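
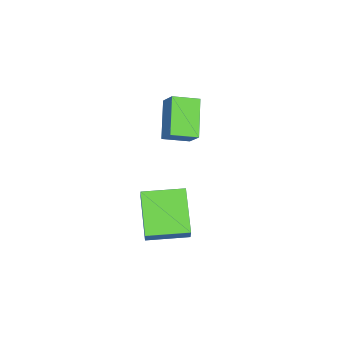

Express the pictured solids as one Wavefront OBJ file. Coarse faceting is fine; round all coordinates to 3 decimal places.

v 3.053 -1.747 -3.383
v 1.872 -2.335 -2.477
v 2.48 -0.515 -3.33
v 1.3 -1.102 -2.424
v 3.48 -1.578 -2.716
v 2.3 -2.165 -1.81
v 2.908 -0.345 -2.663
v 1.727 -0.933 -1.757
v -0.051 -2.372 -1.28
v -1.153 -2.721 -0.388
v -0.508 -1.607 -1.545
v -1.61 -1.955 -0.653
v 0.31 -1.945 -0.667
v -0.792 -2.293 0.225
v -0.147 -1.179 -0.932
v -1.249 -1.528 -0.04
f 2 4 1
f 5 2 1
f 1 4 3
f 3 5 1
f 2 8 4
f 6 2 5
f 6 8 2
f 4 8 3
f 7 5 3
f 3 8 7
f 7 6 5
f 8 6 7
f 10 12 9
f 13 10 9
f 9 12 11
f 11 13 9
f 10 16 12
f 14 10 13
f 14 16 10
f 12 16 11
f 15 13 11
f 11 16 15
f 15 14 13
f 16 14 15



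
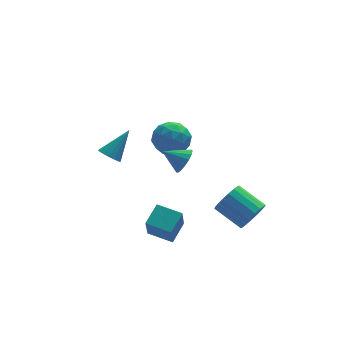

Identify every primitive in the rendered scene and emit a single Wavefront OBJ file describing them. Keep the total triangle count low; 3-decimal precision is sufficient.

v 0.798 -1.258 0.726
v 1.259 -1.199 1.425
v -0.278 -0.762 1.394
v 1.312 -0.844 1.246
v 1.246 -0.583 0.947
v 1.078 -0.476 0.597
v 0.846 -0.549 0.277
v 0.603 -0.784 0.06
v 0.404 -1.128 -0.005
v 0.296 -1.501 0.098
v 0.303 -1.819 0.344
v 0.423 -2.008 0.678
v 0.629 -2.025 1.023
v 0.874 -1.867 1.3
v 1.101 -1.569 1.445
v 1.21 3.196 -0.003
v 1.646 2.536 0.87
v 0.434 1.644 -0.79
v 0.87 0.984 0.083
v 0.005 1.752 0.302
v 0.484 2.711 0.788
v 1.596 1.469 -0.708
v 2.075 2.428 -0.222
v 1.884 1.468 0.434
v 0.901 1.643 1.058
v 1.179 2.537 -0.978
v 0.196 2.712 -0.354
v 1.496 3.002 0.503
v 0.584 1.178 -0.423
v 0.075 1.629 -0.294
v 0.332 1.241 0.219
v 0.813 3.105 0.455
v 1.07 2.717 0.967
v 0.105 2.256 0.634
v 1.01 1.463 -0.887
v 1.267 1.075 -0.375
v 1.748 2.939 -0.139
v 2.005 2.551 0.374
v 1.975 1.924 -0.554
v 1.893 1.987 0.759
v 1.437 1.074 0.296
v 1.863 1.359 -0.168
v 2.145 1.923 0.117
v 1.315 2.09 1.126
v 0.859 1.177 0.663
v 0.35 1.629 0.792
v 0.632 2.193 1.078
v 1.455 1.462 0.869
v 1.221 3.003 -0.583
v 0.765 2.09 -1.046
v 1.448 1.987 -0.998
v 1.73 2.551 -0.712
v 0.643 3.106 -0.216
v 0.187 2.193 -0.679
v -0.065 2.257 -0.037
v 0.217 2.821 0.248
v 0.625 2.718 -0.789
v -0.498 -3.556 -3.85
v -0.825 -4.386 -2.252
v -1.619 -2.638 -3.603
v -1.946 -3.468 -2.005
v 0.366 -2.672 -3.215
v 0.039 -3.502 -1.617
v -0.755 -1.754 -2.968
v -1.082 -2.584 -1.37
v 4.193 -2.824 -3.424
v 4.966 -2.555 -2.85
v 3.88 -1.247 -2.001
v 3.107 -1.516 -2.576
v 5.009 -2.29 -3.204
v 3.923 -0.981 -2.356
v 4.89 -2.13 -3.602
v 3.804 -0.822 -2.754
v 4.633 -2.108 -3.965
v 3.548 -0.799 -3.117
v 4.289 -2.228 -4.221
v 3.204 -0.919 -3.373
v 3.926 -2.466 -4.319
v 2.841 -1.157 -3.471
v 3.616 -2.774 -4.239
v 2.53 -1.466 -3.391
v 3.42 -3.093 -3.999
v 2.334 -1.785 -3.15
v 3.377 -3.359 -3.644
v 2.291 -2.05 -2.796
v 3.496 -3.518 -3.246
v 2.41 -2.21 -2.398
v 3.752 -3.541 -2.883
v 2.667 -2.232 -2.035
v 4.096 -3.421 -2.627
v 3.011 -2.112 -1.779
v 4.459 -3.183 -2.529
v 3.374 -1.874 -1.681
v 4.77 -2.874 -2.609
v 3.684 -1.566 -1.761
v -3.426 -1.915 2.575
v -2.949 -2.348 2.329
v -2.194 -1.325 3.925
v -2.897 -2.069 2.16
v -2.966 -1.755 2.086
v -3.141 -1.477 2.124
v -3.381 -1.3 2.266
v -3.631 -1.263 2.478
v -3.835 -1.376 2.713
v -3.944 -1.612 2.916
v -3.935 -1.918 3.041
v -3.809 -2.223 3.059
v -3.595 -2.457 2.967
v -3.343 -2.567 2.785
v -3.11 -2.528 2.554
f 2 1 4
f 2 4 3
f 4 1 5
f 4 5 3
f 5 1 6
f 5 6 3
f 6 1 7
f 6 7 3
f 7 1 8
f 7 8 3
f 8 1 9
f 8 9 3
f 9 1 10
f 9 10 3
f 10 1 11
f 10 11 3
f 11 1 12
f 11 12 3
f 12 1 13
f 12 13 3
f 13 1 14
f 13 14 3
f 14 1 15
f 14 15 3
f 15 1 2
f 15 2 3
f 16 53 32
f 53 27 56
f 32 56 21
f 53 56 32
f 16 32 28
f 32 21 33
f 28 33 17
f 32 33 28
f 16 28 37
f 28 17 38
f 37 38 23
f 28 38 37
f 16 37 49
f 37 23 52
f 49 52 26
f 37 52 49
f 16 49 53
f 49 26 57
f 53 57 27
f 49 57 53
f 17 33 44
f 33 21 47
f 44 47 25
f 33 47 44
f 21 56 34
f 56 27 55
f 34 55 20
f 56 55 34
f 27 57 54
f 57 26 50
f 54 50 18
f 57 50 54
f 26 52 51
f 52 23 39
f 51 39 22
f 52 39 51
f 23 38 43
f 38 17 40
f 43 40 24
f 38 40 43
f 19 45 31
f 45 25 46
f 31 46 20
f 45 46 31
f 19 31 29
f 31 20 30
f 29 30 18
f 31 30 29
f 19 29 36
f 29 18 35
f 36 35 22
f 29 35 36
f 19 36 41
f 36 22 42
f 41 42 24
f 36 42 41
f 19 41 45
f 41 24 48
f 45 48 25
f 41 48 45
f 20 46 34
f 46 25 47
f 34 47 21
f 46 47 34
f 18 30 54
f 30 20 55
f 54 55 27
f 30 55 54
f 22 35 51
f 35 18 50
f 51 50 26
f 35 50 51
f 24 42 43
f 42 22 39
f 43 39 23
f 42 39 43
f 25 48 44
f 48 24 40
f 44 40 17
f 48 40 44
f 59 61 58
f 62 59 58
f 58 61 60
f 60 62 58
f 59 65 61
f 63 59 62
f 63 65 59
f 61 65 60
f 64 62 60
f 60 65 64
f 64 63 62
f 65 63 64
f 67 66 70
f 67 70 68
f 68 70 71
f 68 71 69
f 70 66 72
f 70 72 71
f 71 72 73
f 71 73 69
f 72 66 74
f 72 74 73
f 73 74 75
f 73 75 69
f 74 66 76
f 74 76 75
f 75 76 77
f 75 77 69
f 76 66 78
f 76 78 77
f 77 78 79
f 77 79 69
f 78 66 80
f 78 80 79
f 79 80 81
f 79 81 69
f 80 66 82
f 80 82 81
f 81 82 83
f 81 83 69
f 82 66 84
f 82 84 83
f 83 84 85
f 83 85 69
f 84 66 86
f 84 86 85
f 85 86 87
f 85 87 69
f 86 66 88
f 86 88 87
f 87 88 89
f 87 89 69
f 88 66 90
f 88 90 89
f 89 90 91
f 89 91 69
f 90 66 92
f 90 92 91
f 91 92 93
f 91 93 69
f 92 66 94
f 92 94 93
f 93 94 95
f 93 95 69
f 94 66 67
f 94 67 95
f 95 67 68
f 95 68 69
f 97 96 99
f 97 99 98
f 99 96 100
f 99 100 98
f 100 96 101
f 100 101 98
f 101 96 102
f 101 102 98
f 102 96 103
f 102 103 98
f 103 96 104
f 103 104 98
f 104 96 105
f 104 105 98
f 105 96 106
f 105 106 98
f 106 96 107
f 106 107 98
f 107 96 108
f 107 108 98
f 108 96 109
f 108 109 98
f 109 96 110
f 109 110 98
f 110 96 97
f 110 97 98



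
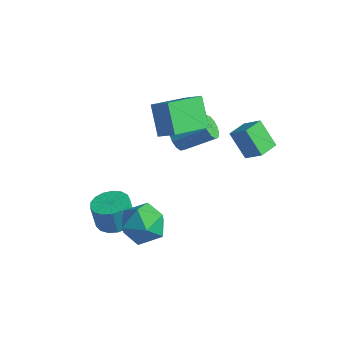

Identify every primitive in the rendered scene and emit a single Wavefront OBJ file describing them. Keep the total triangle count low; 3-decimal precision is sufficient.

v 1.207 0.86 0.27
v 1.415 1.058 -0.187
v 2.401 1.819 0.593
v 2.193 1.62 1.05
v 1.197 1.252 -0.101
v 2.184 2.013 0.679
v 0.982 1.321 0.103
v 1.969 2.082 0.883
v 0.839 1.244 0.36
v 1.825 2.005 1.14
v 0.812 1.045 0.589
v 1.799 1.806 1.369
v 0.911 0.787 0.716
v 1.897 1.547 1.496
v 1.103 0.551 0.701
v 2.09 1.312 1.481
v 1.329 0.414 0.55
v 2.315 1.175 1.33
v 1.516 0.418 0.31
v 2.502 1.179 1.09
v 1.604 0.563 0.057
v 2.591 1.324 0.837
v 1.567 0.801 -0.128
v 2.553 1.562 0.652
v 3.16 -2.377 -0.33
v 3.472 -2.737 -1.136
v 1.768 -2.883 -0.644
v 2.08 -3.243 -1.45
v 2.347 -3.618 -0.635
v 3.208 -3.305 -0.441
v 2.032 -2.315 -1.339
v 2.893 -2.002 -1.145
v 2.775 -2.698 -1.759
v 2.97 -3.503 -1.324
v 2.27 -2.117 -0.456
v 2.465 -2.922 -0.021
v 0.789 -0.125 2.865
v 1.515 -0.064 3.393
v 1.101 1.442 2.256
v 1.828 1.502 2.784
v 1.552 -0.662 1.876
v 2.279 -0.602 2.404
v 1.865 0.904 1.267
v 2.591 0.965 1.795
v 1.022 -2.457 -2.183
v 1.724 -2.288 -2.022
v 1.5 -2.313 -1.017
v 0.798 -2.483 -1.177
v 1.565 -1.972 -2.049
v 1.341 -1.998 -1.044
v 1.281 -1.768 -2.107
v 1.057 -1.794 -1.102
v 0.938 -1.722 -2.182
v 0.714 -1.747 -1.177
v 0.615 -1.844 -2.258
v 0.391 -1.87 -1.253
v 0.384 -2.107 -2.316
v 0.16 -2.132 -1.311
v 0.3 -2.45 -2.343
v 0.076 -2.475 -1.338
v 0.381 -2.794 -2.334
v 0.157 -2.82 -1.329
v 0.609 -3.062 -2.29
v 0.385 -3.087 -1.285
v 0.931 -3.191 -2.221
v 0.707 -3.216 -1.216
v 1.275 -3.152 -2.144
v 1.051 -3.177 -1.139
v 1.56 -2.954 -2.075
v 1.336 -2.979 -1.07
v 1.722 -2.642 -2.031
v 1.498 -2.667 -1.026
v 3.914 1.417 0.424
v 3.116 1.497 1.329
v 3.925 2.264 0.358
v 3.127 2.345 1.264
v 4.613 1.455 1.036
v 3.815 1.536 1.942
v 4.624 2.303 0.971
v 3.826 2.383 1.876
f 2 1 5
f 2 5 3
f 3 5 6
f 3 6 4
f 5 1 7
f 5 7 6
f 6 7 8
f 6 8 4
f 7 1 9
f 7 9 8
f 8 9 10
f 8 10 4
f 9 1 11
f 9 11 10
f 10 11 12
f 10 12 4
f 11 1 13
f 11 13 12
f 12 13 14
f 12 14 4
f 13 1 15
f 13 15 14
f 14 15 16
f 14 16 4
f 15 1 17
f 15 17 16
f 16 17 18
f 16 18 4
f 17 1 19
f 17 19 18
f 18 19 20
f 18 20 4
f 19 1 21
f 19 21 20
f 20 21 22
f 20 22 4
f 21 1 23
f 21 23 22
f 22 23 24
f 22 24 4
f 23 1 2
f 23 2 24
f 24 2 3
f 24 3 4
f 25 36 30
f 25 30 26
f 25 26 32
f 25 32 35
f 25 35 36
f 26 30 34
f 30 36 29
f 36 35 27
f 35 32 31
f 32 26 33
f 28 34 29
f 28 29 27
f 28 27 31
f 28 31 33
f 28 33 34
f 29 34 30
f 27 29 36
f 31 27 35
f 33 31 32
f 34 33 26
f 38 40 37
f 41 38 37
f 37 40 39
f 39 41 37
f 38 44 40
f 42 38 41
f 42 44 38
f 40 44 39
f 43 41 39
f 39 44 43
f 43 42 41
f 44 42 43
f 46 45 49
f 46 49 47
f 47 49 50
f 47 50 48
f 49 45 51
f 49 51 50
f 50 51 52
f 50 52 48
f 51 45 53
f 51 53 52
f 52 53 54
f 52 54 48
f 53 45 55
f 53 55 54
f 54 55 56
f 54 56 48
f 55 45 57
f 55 57 56
f 56 57 58
f 56 58 48
f 57 45 59
f 57 59 58
f 58 59 60
f 58 60 48
f 59 45 61
f 59 61 60
f 60 61 62
f 60 62 48
f 61 45 63
f 61 63 62
f 62 63 64
f 62 64 48
f 63 45 65
f 63 65 64
f 64 65 66
f 64 66 48
f 65 45 67
f 65 67 66
f 66 67 68
f 66 68 48
f 67 45 69
f 67 69 68
f 68 69 70
f 68 70 48
f 69 45 71
f 69 71 70
f 70 71 72
f 70 72 48
f 71 45 46
f 71 46 72
f 72 46 47
f 72 47 48
f 74 76 73
f 77 74 73
f 73 76 75
f 75 77 73
f 74 80 76
f 78 74 77
f 78 80 74
f 76 80 75
f 79 77 75
f 75 80 79
f 79 78 77
f 80 78 79



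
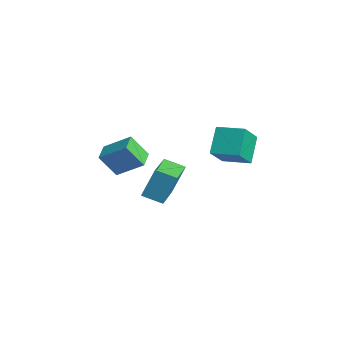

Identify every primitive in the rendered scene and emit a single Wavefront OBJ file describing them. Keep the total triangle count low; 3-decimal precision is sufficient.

v 1.199 2.731 3.68
v 1.889 1.725 4.791
v 2.283 3.663 3.849
v 2.974 2.657 4.961
v 2.006 2.003 2.519
v 2.697 0.997 3.631
v 3.091 2.935 2.689
v 3.781 1.929 3.8
v 0.796 -3.433 4.183
v 1.68 -2.473 5.038
v 1.117 -2.711 3.04
v 2.001 -1.751 3.895
v 1.619 -4.049 4.025
v 2.503 -3.089 4.88
v 1.94 -3.327 2.882
v 2.824 -2.367 3.737
v 1.071 -1.714 0.658
v 1.207 -1.06 2.265
v -0.522 -0.492 0.296
v -0.386 0.162 1.903
v 1.766 -0.922 0.277
v 1.902 -0.268 1.884
v 0.173 0.3 -0.085
v 0.309 0.954 1.522
f 2 4 1
f 5 2 1
f 1 4 3
f 3 5 1
f 2 8 4
f 6 2 5
f 6 8 2
f 4 8 3
f 7 5 3
f 3 8 7
f 7 6 5
f 8 6 7
f 10 12 9
f 13 10 9
f 9 12 11
f 11 13 9
f 10 16 12
f 14 10 13
f 14 16 10
f 12 16 11
f 15 13 11
f 11 16 15
f 15 14 13
f 16 14 15
f 18 20 17
f 21 18 17
f 17 20 19
f 19 21 17
f 18 24 20
f 22 18 21
f 22 24 18
f 20 24 19
f 23 21 19
f 19 24 23
f 23 22 21
f 24 22 23



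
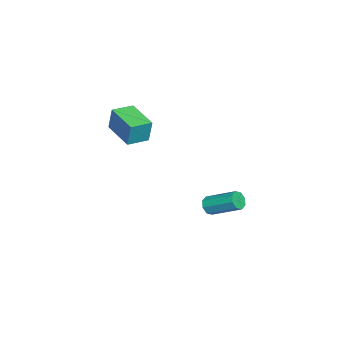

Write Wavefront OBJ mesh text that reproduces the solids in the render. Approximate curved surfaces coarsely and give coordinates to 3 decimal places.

v -3.59 -0.866 -3.28
v -3.124 -0.852 -3.485
v -2.823 0.559 -2.705
v -3.29 0.546 -2.5
v -3.389 -0.672 -3.707
v -3.088 0.739 -2.927
v -3.773 -0.606 -3.679
v -3.472 0.805 -2.899
v -4.05 -0.692 -3.417
v -3.749 0.719 -2.638
v -4.057 -0.879 -3.075
v -3.756 0.532 -2.295
v -3.792 -1.059 -2.853
v -3.491 0.352 -2.073
v -3.408 -1.125 -2.881
v -3.107 0.286 -2.101
v -3.131 -1.039 -3.142
v -2.83 0.372 -2.363
v -1.472 -4.792 2.391
v -1.373 -4.6 3.531
v -2.241 -4.079 2.339
v -2.142 -3.887 3.479
v -0.378 -3.633 2.101
v -0.279 -3.441 3.241
v -1.147 -2.92 2.049
v -1.048 -2.728 3.189
f 2 1 5
f 2 5 3
f 3 5 6
f 3 6 4
f 5 1 7
f 5 7 6
f 6 7 8
f 6 8 4
f 7 1 9
f 7 9 8
f 8 9 10
f 8 10 4
f 9 1 11
f 9 11 10
f 10 11 12
f 10 12 4
f 11 1 13
f 11 13 12
f 12 13 14
f 12 14 4
f 13 1 15
f 13 15 14
f 14 15 16
f 14 16 4
f 15 1 17
f 15 17 16
f 16 17 18
f 16 18 4
f 17 1 2
f 17 2 18
f 18 2 3
f 18 3 4
f 20 22 19
f 23 20 19
f 19 22 21
f 21 23 19
f 20 26 22
f 24 20 23
f 24 26 20
f 22 26 21
f 25 23 21
f 21 26 25
f 25 24 23
f 26 24 25



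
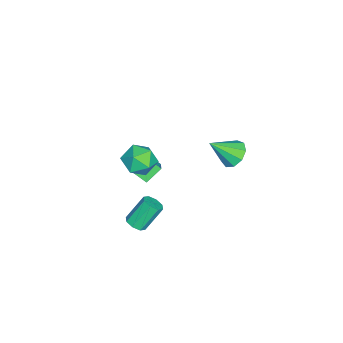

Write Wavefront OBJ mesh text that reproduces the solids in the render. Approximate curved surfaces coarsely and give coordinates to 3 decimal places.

v -1.622 -0.634 -3.423
v -0.823 -0.375 -2.917
v -1.513 0.207 -4.025
v -0.714 0.465 -3.52
v -1.046 -1.165 -4.06
v -0.247 -0.907 -3.555
v -0.937 -0.325 -4.663
v -0.138 -0.066 -4.157
v 0.938 0.835 -1.293
v 1.527 0.416 -1.836
v 0.873 -0.356 -0.444
v 1.462 -0.775 -0.987
v 1.734 -0.081 -0.475
v 1.774 0.655 -0.999
v 0.626 -0.595 -1.281
v 0.666 0.141 -1.805
v 1.335 -0.468 -1.828
v 2.019 -0.15 -1.33
v 0.381 0.21 -0.95
v 1.065 0.528 -0.452
v 3.192 0.433 -3.776
v 3.599 0.771 -3.769
v 3.036 1.426 -2.617
v 2.628 1.087 -2.624
v 3.29 0.905 -3.996
v 2.727 1.559 -2.844
v 2.924 0.762 -4.094
v 2.361 1.416 -2.942
v 2.714 0.426 -4.006
v 2.151 1.081 -2.853
v 2.784 0.094 -3.783
v 2.221 0.749 -2.631
v 3.093 -0.039 -3.556
v 2.53 0.615 -2.404
v 3.459 0.104 -3.458
v 2.896 0.758 -2.306
v 3.669 0.439 -3.547
v 3.106 1.094 -2.394
v -3.162 3.24 -3.98
v -2.417 3.462 -4.17
v -2.578 2.22 -2.88
v -2.612 3.781 -3.771
v -3.064 3.847 -3.47
v -3.562 3.629 -3.408
v -3.873 3.228 -3.614
v -3.851 2.833 -3.991
v -3.507 2.628 -4.364
v -3.001 2.709 -4.557
v -2.571 3.038 -4.48
f 2 4 1
f 5 2 1
f 1 4 3
f 3 5 1
f 2 8 4
f 6 2 5
f 6 8 2
f 4 8 3
f 7 5 3
f 3 8 7
f 7 6 5
f 8 6 7
f 9 20 14
f 9 14 10
f 9 10 16
f 9 16 19
f 9 19 20
f 10 14 18
f 14 20 13
f 20 19 11
f 19 16 15
f 16 10 17
f 12 18 13
f 12 13 11
f 12 11 15
f 12 15 17
f 12 17 18
f 13 18 14
f 11 13 20
f 15 11 19
f 17 15 16
f 18 17 10
f 22 21 25
f 22 25 23
f 23 25 26
f 23 26 24
f 25 21 27
f 25 27 26
f 26 27 28
f 26 28 24
f 27 21 29
f 27 29 28
f 28 29 30
f 28 30 24
f 29 21 31
f 29 31 30
f 30 31 32
f 30 32 24
f 31 21 33
f 31 33 32
f 32 33 34
f 32 34 24
f 33 21 35
f 33 35 34
f 34 35 36
f 34 36 24
f 35 21 37
f 35 37 36
f 36 37 38
f 36 38 24
f 37 21 22
f 37 22 38
f 38 22 23
f 38 23 24
f 40 39 42
f 40 42 41
f 42 39 43
f 42 43 41
f 43 39 44
f 43 44 41
f 44 39 45
f 44 45 41
f 45 39 46
f 45 46 41
f 46 39 47
f 46 47 41
f 47 39 48
f 47 48 41
f 48 39 49
f 48 49 41
f 49 39 40
f 49 40 41



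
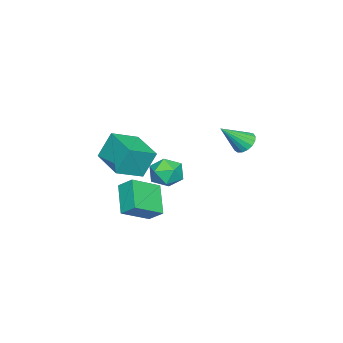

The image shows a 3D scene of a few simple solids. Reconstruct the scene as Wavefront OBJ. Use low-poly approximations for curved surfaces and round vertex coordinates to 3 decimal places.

v 2.194 -4.07 0.609
v 1.797 -3.546 2.045
v 3.373 -2.523 0.37
v 2.976 -1.999 1.807
v 3.384 -4.881 1.233
v 2.987 -4.357 2.67
v 4.563 -3.334 0.995
v 4.166 -2.81 2.431
v 1.609 -3.226 -1.688
v 1.708 -2.442 -1.058
v 2.825 -2.491 -2.793
v 2.924 -1.707 -2.164
v 2.896 -4.073 -0.836
v 2.995 -3.289 -0.207
v 4.112 -3.338 -1.942
v 4.211 -2.554 -1.312
v -2.538 -3.283 -1.803
v -2.028 -2.956 -2.597
v -1.932 -4.764 -2.023
v -1.422 -4.437 -2.817
v -1.167 -4.133 -1.901
v -1.542 -3.217 -1.764
v -2.418 -4.503 -2.856
v -2.793 -3.587 -2.719
v -1.954 -3.71 -3.248
v -1.181 -3.481 -2.657
v -2.779 -4.239 -1.963
v -2.006 -4.01 -1.372
v -2.891 -0.037 0.232
v -2.297 0.103 -0.13
v -1.929 -0.923 1.468
v -2.327 0.367 0.082
v -2.486 0.538 0.329
v -2.738 0.578 0.553
v -3.025 0.477 0.704
v -3.281 0.258 0.747
v -3.448 -0.028 0.672
v -3.488 -0.316 0.496
v -3.391 -0.54 0.26
v -3.179 -0.649 0.017
v -2.902 -0.617 -0.176
v -2.622 -0.453 -0.276
v -2.404 -0.193 -0.26
f 2 4 1
f 5 2 1
f 1 4 3
f 3 5 1
f 2 8 4
f 6 2 5
f 6 8 2
f 4 8 3
f 7 5 3
f 3 8 7
f 7 6 5
f 8 6 7
f 10 12 9
f 13 10 9
f 9 12 11
f 11 13 9
f 10 16 12
f 14 10 13
f 14 16 10
f 12 16 11
f 15 13 11
f 11 16 15
f 15 14 13
f 16 14 15
f 17 28 22
f 17 22 18
f 17 18 24
f 17 24 27
f 17 27 28
f 18 22 26
f 22 28 21
f 28 27 19
f 27 24 23
f 24 18 25
f 20 26 21
f 20 21 19
f 20 19 23
f 20 23 25
f 20 25 26
f 21 26 22
f 19 21 28
f 23 19 27
f 25 23 24
f 26 25 18
f 30 29 32
f 30 32 31
f 32 29 33
f 32 33 31
f 33 29 34
f 33 34 31
f 34 29 35
f 34 35 31
f 35 29 36
f 35 36 31
f 36 29 37
f 36 37 31
f 37 29 38
f 37 38 31
f 38 29 39
f 38 39 31
f 39 29 40
f 39 40 31
f 40 29 41
f 40 41 31
f 41 29 42
f 41 42 31
f 42 29 43
f 42 43 31
f 43 29 30
f 43 30 31



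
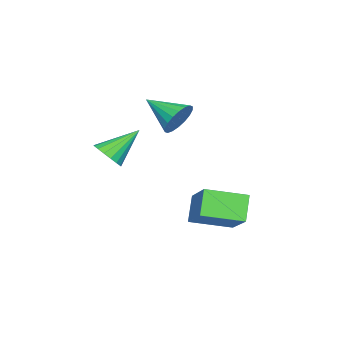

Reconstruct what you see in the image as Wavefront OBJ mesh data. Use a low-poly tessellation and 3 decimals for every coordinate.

v -3.263 0.813 1.061
v -3.002 0.416 0.285
v -3.517 -0.833 1.819
v -2.653 0.455 0.488
v -2.426 0.565 0.804
v -2.364 0.725 1.171
v -2.48 0.902 1.517
v -2.751 1.061 1.772
v -3.123 1.171 1.886
v -3.524 1.211 1.837
v -3.872 1.171 1.634
v -4.1 1.061 1.318
v -4.162 0.902 0.951
v -4.045 0.725 0.606
v -3.774 0.565 0.351
v -3.402 0.455 0.236
v -2.79 1.463 -4.728
v -3.666 1.247 -3.618
v -3.776 3.105 -5.187
v -4.652 2.89 -4.078
v -1.468 2.61 -3.462
v -2.344 2.395 -2.353
v -2.454 4.253 -3.922
v -3.33 4.037 -2.812
v -1.97 -1.918 -1.102
v -1.445 -2.083 -0.494
v -3.11 -0.962 0.142
v -1.316 -1.742 -0.639
v -1.338 -1.441 -0.89
v -1.504 -1.249 -1.19
v -1.777 -1.211 -1.469
v -2.094 -1.335 -1.665
v -2.383 -1.592 -1.731
v -2.577 -1.924 -1.654
v -2.632 -2.255 -1.45
v -2.535 -2.509 -1.166
v -2.309 -2.627 -0.868
v -2.005 -2.583 -0.623
v -1.693 -2.387 -0.489
f 2 1 4
f 2 4 3
f 4 1 5
f 4 5 3
f 5 1 6
f 5 6 3
f 6 1 7
f 6 7 3
f 7 1 8
f 7 8 3
f 8 1 9
f 8 9 3
f 9 1 10
f 9 10 3
f 10 1 11
f 10 11 3
f 11 1 12
f 11 12 3
f 12 1 13
f 12 13 3
f 13 1 14
f 13 14 3
f 14 1 15
f 14 15 3
f 15 1 16
f 15 16 3
f 16 1 2
f 16 2 3
f 18 20 17
f 21 18 17
f 17 20 19
f 19 21 17
f 18 24 20
f 22 18 21
f 22 24 18
f 20 24 19
f 23 21 19
f 19 24 23
f 23 22 21
f 24 22 23
f 26 25 28
f 26 28 27
f 28 25 29
f 28 29 27
f 29 25 30
f 29 30 27
f 30 25 31
f 30 31 27
f 31 25 32
f 31 32 27
f 32 25 33
f 32 33 27
f 33 25 34
f 33 34 27
f 34 25 35
f 34 35 27
f 35 25 36
f 35 36 27
f 36 25 37
f 36 37 27
f 37 25 38
f 37 38 27
f 38 25 39
f 38 39 27
f 39 25 26
f 39 26 27



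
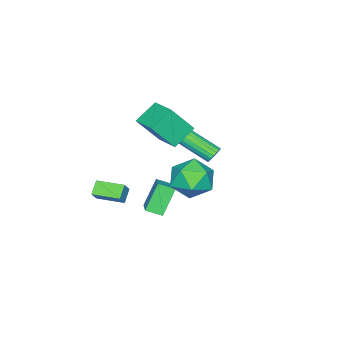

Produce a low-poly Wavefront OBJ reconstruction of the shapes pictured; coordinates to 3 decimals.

v 3.14 4.941 1.765
v 3.716 4.132 1.193
v 2.724 3.708 3.087
v 3.3 2.899 2.515
v 3.865 3.767 3.005
v 4.123 4.529 2.188
v 2.317 3.311 2.092
v 2.575 4.073 1.275
v 3.208 3.125 1.395
v 4.164 3.407 1.959
v 2.276 4.433 2.321
v 3.232 4.715 2.885
v -3.032 0.941 -1.285
v -2.85 1.181 -0.873
v -2.606 -0.701 0.116
v -2.788 -0.941 -0.295
v -3.074 1.173 -0.832
v -2.829 -0.709 0.157
v -3.289 1.119 -0.881
v -3.044 -0.762 0.108
v -3.453 1.03 -1.01
v -3.208 -0.851 -0.021
v -3.534 0.924 -1.193
v -3.289 -0.958 -0.204
v -3.516 0.82 -1.395
v -3.271 -1.062 -0.405
v -3.402 0.741 -1.574
v -3.157 -1.141 -0.585
v -3.214 0.701 -1.696
v -2.97 -1.181 -0.707
v -2.991 0.709 -1.737
v -2.746 -1.173 -0.748
v -2.776 0.762 -1.688
v -2.531 -1.119 -0.699
v -2.612 0.851 -1.559
v -2.367 -1.03 -0.57
v -2.531 0.958 -1.376
v -2.286 -0.924 -0.387
v -2.549 1.062 -1.175
v -2.304 -0.82 -0.185
v -2.663 1.141 -0.995
v -2.418 -0.741 -0.006
v 1.633 -2.695 -3.147
v 0.996 -2.885 -2.618
v 1.255 -1.296 -3.102
v 0.618 -1.486 -2.572
v 2.162 -2.574 -2.468
v 1.525 -2.764 -1.938
v 1.784 -1.175 -2.422
v 1.147 -1.365 -1.893
v -0.915 -0.811 0.402
v -2.051 -0.494 1.192
v -0.246 0.573 0.809
v -1.382 0.89 1.599
v -0.138 -1.61 1.841
v -1.274 -1.293 2.631
v 0.531 -0.226 2.248
v -0.605 0.091 3.038
v 0.162 -0.229 -1.584
v 1.201 0.621 -0.916
v -0.231 0.495 -1.895
v 0.809 1.345 -1.227
v 1.091 -0.305 -2.933
v 2.131 0.545 -2.265
v 0.699 0.419 -3.244
v 1.738 1.269 -2.576
f 1 12 6
f 1 6 2
f 1 2 8
f 1 8 11
f 1 11 12
f 2 6 10
f 6 12 5
f 12 11 3
f 11 8 7
f 8 2 9
f 4 10 5
f 4 5 3
f 4 3 7
f 4 7 9
f 4 9 10
f 5 10 6
f 3 5 12
f 7 3 11
f 9 7 8
f 10 9 2
f 14 13 17
f 14 17 15
f 15 17 18
f 15 18 16
f 17 13 19
f 17 19 18
f 18 19 20
f 18 20 16
f 19 13 21
f 19 21 20
f 20 21 22
f 20 22 16
f 21 13 23
f 21 23 22
f 22 23 24
f 22 24 16
f 23 13 25
f 23 25 24
f 24 25 26
f 24 26 16
f 25 13 27
f 25 27 26
f 26 27 28
f 26 28 16
f 27 13 29
f 27 29 28
f 28 29 30
f 28 30 16
f 29 13 31
f 29 31 30
f 30 31 32
f 30 32 16
f 31 13 33
f 31 33 32
f 32 33 34
f 32 34 16
f 33 13 35
f 33 35 34
f 34 35 36
f 34 36 16
f 35 13 37
f 35 37 36
f 36 37 38
f 36 38 16
f 37 13 39
f 37 39 38
f 38 39 40
f 38 40 16
f 39 13 41
f 39 41 40
f 40 41 42
f 40 42 16
f 41 13 14
f 41 14 42
f 42 14 15
f 42 15 16
f 44 46 43
f 47 44 43
f 43 46 45
f 45 47 43
f 44 50 46
f 48 44 47
f 48 50 44
f 46 50 45
f 49 47 45
f 45 50 49
f 49 48 47
f 50 48 49
f 52 54 51
f 55 52 51
f 51 54 53
f 53 55 51
f 52 58 54
f 56 52 55
f 56 58 52
f 54 58 53
f 57 55 53
f 53 58 57
f 57 56 55
f 58 56 57
f 60 62 59
f 63 60 59
f 59 62 61
f 61 63 59
f 60 66 62
f 64 60 63
f 64 66 60
f 62 66 61
f 65 63 61
f 61 66 65
f 65 64 63
f 66 64 65



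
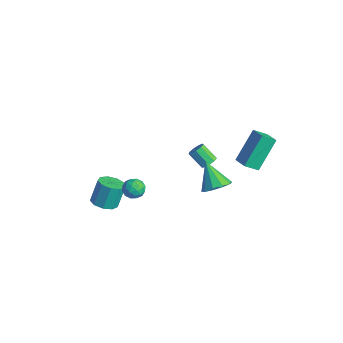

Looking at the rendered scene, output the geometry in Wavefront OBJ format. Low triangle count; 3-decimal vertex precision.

v 1.074 2.917 -0.165
v 0.913 2.16 0.386
v 0.651 4.173 1.438
v 0.491 3.415 1.989
v 2.009 2.905 0.091
v 1.849 2.147 0.642
v 1.587 4.16 1.694
v 1.426 3.403 2.245
v -2.734 -3.678 -3.736
v -1.973 -3.567 -3.696
v -2.125 -3.012 -2.344
v -2.886 -3.122 -2.384
v -2.207 -3.14 -3.898
v -2.358 -2.585 -2.545
v -2.687 -2.965 -4.024
v -2.839 -2.41 -2.671
v -3.19 -3.123 -4.015
v -3.341 -2.568 -2.662
v -3.479 -3.54 -3.876
v -3.63 -2.985 -2.523
v -3.42 -4.022 -3.672
v -3.571 -3.467 -2.319
v -3.04 -4.343 -3.498
v -3.191 -3.788 -2.145
v -2.517 -4.352 -3.435
v -2.669 -3.797 -2.083
v -2.096 -4.046 -3.514
v -2.247 -3.491 -2.161
v 0.915 -3.762 1.173
v 1.387 -3.466 1.47
v 1.553 -4.514 0.91
v 2.025 -4.218 1.207
v 1.552 -4.471 1.54
v 1.158 -4.006 1.702
v 1.782 -3.974 0.678
v 1.388 -3.509 0.84
v 1.923 -3.597 1.163
v 1.78 -3.904 1.696
v 1.16 -4.076 0.684
v 1.017 -4.383 1.217
v 1.095 -3.548 1.345
v 1.845 -4.432 1.035
v 1.567 -4.581 1.231
v 1.844 -4.406 1.405
v 0.96 -3.865 1.481
v 1.238 -3.691 1.655
v 1.335 -4.282 1.697
v 1.702 -4.289 0.725
v 1.98 -4.115 0.899
v 1.096 -3.574 0.975
v 1.373 -3.399 1.149
v 1.605 -3.698 0.683
v 1.687 -3.451 1.339
v 2.062 -3.893 1.184
v 1.919 -3.75 0.873
v 1.688 -3.477 0.969
v 1.604 -3.631 1.652
v 1.979 -4.073 1.497
v 1.701 -4.222 1.693
v 1.469 -3.948 1.789
v 1.918 -3.708 1.472
v 0.961 -3.907 0.883
v 1.336 -4.349 0.728
v 1.471 -4.032 0.591
v 1.239 -3.758 0.687
v 0.878 -4.087 1.196
v 1.253 -4.529 1.041
v 1.252 -4.503 1.411
v 1.021 -4.23 1.507
v 1.022 -4.272 0.908
v -0.71 1.999 -3.204
v -0.185 2.508 -2.733
v -1.83 1.921 -1.876
v -0.527 2.825 -3.002
v -0.938 2.826 -3.349
v -1.262 2.511 -3.64
v -1.375 2 -3.765
v -1.234 1.489 -3.676
v -0.893 1.173 -3.407
v -0.482 1.171 -3.06
v -0.158 1.486 -2.769
v -0.045 1.997 -2.644
v -3.267 2.967 -3.624
v -2.914 3.064 -3.255
v -3.639 2.629 -2.447
v -3.993 2.533 -2.816
v -3.128 3.345 -3.296
v -3.853 2.911 -2.487
v -3.407 3.45 -3.49
v -4.132 3.015 -2.681
v -3.621 3.329 -3.747
v -4.346 2.894 -2.938
v -3.669 3.038 -3.947
v -4.395 2.604 -3.138
v -3.53 2.715 -3.995
v -4.255 2.28 -3.187
v -3.267 2.509 -3.871
v -3.993 2.075 -3.062
v -3.005 2.518 -3.63
v -3.731 2.084 -2.822
v -2.866 2.737 -3.387
v -3.591 2.303 -2.579
f 2 4 1
f 5 2 1
f 1 4 3
f 3 5 1
f 2 8 4
f 6 2 5
f 6 8 2
f 4 8 3
f 7 5 3
f 3 8 7
f 7 6 5
f 8 6 7
f 10 9 13
f 10 13 11
f 11 13 14
f 11 14 12
f 13 9 15
f 13 15 14
f 14 15 16
f 14 16 12
f 15 9 17
f 15 17 16
f 16 17 18
f 16 18 12
f 17 9 19
f 17 19 18
f 18 19 20
f 18 20 12
f 19 9 21
f 19 21 20
f 20 21 22
f 20 22 12
f 21 9 23
f 21 23 22
f 22 23 24
f 22 24 12
f 23 9 25
f 23 25 24
f 24 25 26
f 24 26 12
f 25 9 27
f 25 27 26
f 26 27 28
f 26 28 12
f 27 9 10
f 27 10 28
f 28 10 11
f 28 11 12
f 29 66 45
f 66 40 69
f 45 69 34
f 66 69 45
f 29 45 41
f 45 34 46
f 41 46 30
f 45 46 41
f 29 41 50
f 41 30 51
f 50 51 36
f 41 51 50
f 29 50 62
f 50 36 65
f 62 65 39
f 50 65 62
f 29 62 66
f 62 39 70
f 66 70 40
f 62 70 66
f 30 46 57
f 46 34 60
f 57 60 38
f 46 60 57
f 34 69 47
f 69 40 68
f 47 68 33
f 69 68 47
f 40 70 67
f 70 39 63
f 67 63 31
f 70 63 67
f 39 65 64
f 65 36 52
f 64 52 35
f 65 52 64
f 36 51 56
f 51 30 53
f 56 53 37
f 51 53 56
f 32 58 44
f 58 38 59
f 44 59 33
f 58 59 44
f 32 44 42
f 44 33 43
f 42 43 31
f 44 43 42
f 32 42 49
f 42 31 48
f 49 48 35
f 42 48 49
f 32 49 54
f 49 35 55
f 54 55 37
f 49 55 54
f 32 54 58
f 54 37 61
f 58 61 38
f 54 61 58
f 33 59 47
f 59 38 60
f 47 60 34
f 59 60 47
f 31 43 67
f 43 33 68
f 67 68 40
f 43 68 67
f 35 48 64
f 48 31 63
f 64 63 39
f 48 63 64
f 37 55 56
f 55 35 52
f 56 52 36
f 55 52 56
f 38 61 57
f 61 37 53
f 57 53 30
f 61 53 57
f 72 71 74
f 72 74 73
f 74 71 75
f 74 75 73
f 75 71 76
f 75 76 73
f 76 71 77
f 76 77 73
f 77 71 78
f 77 78 73
f 78 71 79
f 78 79 73
f 79 71 80
f 79 80 73
f 80 71 81
f 80 81 73
f 81 71 82
f 81 82 73
f 82 71 72
f 82 72 73
f 84 83 87
f 84 87 85
f 85 87 88
f 85 88 86
f 87 83 89
f 87 89 88
f 88 89 90
f 88 90 86
f 89 83 91
f 89 91 90
f 90 91 92
f 90 92 86
f 91 83 93
f 91 93 92
f 92 93 94
f 92 94 86
f 93 83 95
f 93 95 94
f 94 95 96
f 94 96 86
f 95 83 97
f 95 97 96
f 96 97 98
f 96 98 86
f 97 83 99
f 97 99 98
f 98 99 100
f 98 100 86
f 99 83 101
f 99 101 100
f 100 101 102
f 100 102 86
f 101 83 84
f 101 84 102
f 102 84 85
f 102 85 86



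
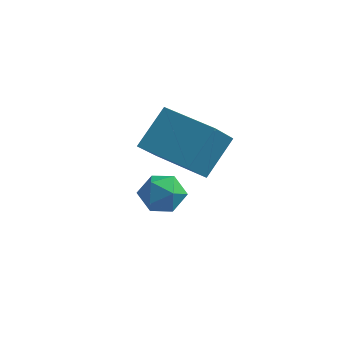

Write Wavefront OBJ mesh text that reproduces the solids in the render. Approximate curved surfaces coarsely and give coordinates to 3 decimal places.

v 0.493 0.666 -1.521
v 1.143 1.119 -1.085
v 1.077 -0.599 -1.075
v 1.727 -0.146 -0.639
v 0.874 -0.111 -0.341
v 0.513 0.67 -0.617
v 1.707 -0.15 -1.543
v 1.346 0.631 -1.819
v 1.893 0.615 -1.099
v 1.378 0.639 -0.356
v 0.842 -0.119 -1.804
v 0.327 -0.095 -1.061
v 1.14 -1.599 2.397
v 1.522 -0.396 3.681
v 1.217 -0.378 1.231
v 1.598 0.825 2.514
v 3.142 -1.965 2.146
v 3.523 -0.762 3.429
v 3.218 -0.744 0.979
v 3.6 0.459 2.263
f 1 12 6
f 1 6 2
f 1 2 8
f 1 8 11
f 1 11 12
f 2 6 10
f 6 12 5
f 12 11 3
f 11 8 7
f 8 2 9
f 4 10 5
f 4 5 3
f 4 3 7
f 4 7 9
f 4 9 10
f 5 10 6
f 3 5 12
f 7 3 11
f 9 7 8
f 10 9 2
f 14 16 13
f 17 14 13
f 13 16 15
f 15 17 13
f 14 20 16
f 18 14 17
f 18 20 14
f 16 20 15
f 19 17 15
f 15 20 19
f 19 18 17
f 20 18 19



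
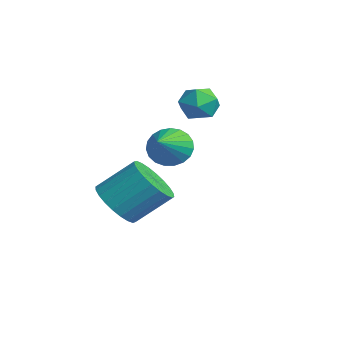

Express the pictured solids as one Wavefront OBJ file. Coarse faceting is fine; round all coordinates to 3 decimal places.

v -0.854 -0.537 -1.293
v 0.119 -0.99 -1.105
v 0.507 0.344 0.102
v -0.466 0.797 -0.087
v 0.211 -0.727 -1.426
v 0.599 0.607 -0.219
v 0.141 -0.434 -1.726
v 0.529 0.9 -0.519
v -0.08 -0.157 -1.961
v 0.307 1.176 -0.754
v -0.42 0.062 -2.094
v -0.032 1.395 -0.887
v -0.825 0.19 -2.106
v -0.438 1.523 -0.899
v -1.235 0.207 -1.993
v -0.847 1.541 -0.786
v -1.587 0.111 -1.774
v -1.199 1.445 -0.567
v -1.827 -0.084 -1.482
v -1.439 1.25 -0.275
v -1.919 -0.347 -1.161
v -1.531 0.987 0.046
v -1.849 -0.64 -0.861
v -1.461 0.694 0.346
v -1.627 -0.916 -0.626
v -1.24 0.417 0.581
v -1.288 -1.135 -0.493
v -0.9 0.198 0.714
v -0.882 -1.263 -0.481
v -0.495 0.07 0.726
v -0.473 -1.281 -0.594
v -0.085 0.053 0.613
v -0.121 -1.185 -0.813
v 0.267 0.149 0.394
v -2.481 3.365 2.806
v -1.999 3.538 3.525
v -1.461 2.482 2.335
v -0.979 2.655 3.054
v -1.728 2.193 3.126
v -2.359 2.739 3.417
v -1.101 3.281 2.443
v -1.732 3.827 2.734
v -1.146 3.486 3.301
v -1.534 2.814 3.723
v -1.926 3.206 2.137
v -2.314 2.534 2.559
v 2.181 0.391 2.528
v 2.769 0.911 2.227
v 3.419 -0.531 3.352
v 2.683 1.065 2.529
v 2.51 1.103 2.83
v 2.281 1.017 3.079
v 2.034 0.824 3.233
v 1.813 0.555 3.265
v 1.655 0.259 3.169
v 1.589 -0.015 2.963
v 1.624 -0.219 2.681
v 1.757 -0.317 2.373
v 1.962 -0.292 2.092
v 2.206 -0.15 1.886
v 2.445 0.086 1.791
v 2.639 0.375 1.823
v 2.753 0.667 1.978
f 2 1 5
f 2 5 3
f 3 5 6
f 3 6 4
f 5 1 7
f 5 7 6
f 6 7 8
f 6 8 4
f 7 1 9
f 7 9 8
f 8 9 10
f 8 10 4
f 9 1 11
f 9 11 10
f 10 11 12
f 10 12 4
f 11 1 13
f 11 13 12
f 12 13 14
f 12 14 4
f 13 1 15
f 13 15 14
f 14 15 16
f 14 16 4
f 15 1 17
f 15 17 16
f 16 17 18
f 16 18 4
f 17 1 19
f 17 19 18
f 18 19 20
f 18 20 4
f 19 1 21
f 19 21 20
f 20 21 22
f 20 22 4
f 21 1 23
f 21 23 22
f 22 23 24
f 22 24 4
f 23 1 25
f 23 25 24
f 24 25 26
f 24 26 4
f 25 1 27
f 25 27 26
f 26 27 28
f 26 28 4
f 27 1 29
f 27 29 28
f 28 29 30
f 28 30 4
f 29 1 31
f 29 31 30
f 30 31 32
f 30 32 4
f 31 1 33
f 31 33 32
f 32 33 34
f 32 34 4
f 33 1 2
f 33 2 34
f 34 2 3
f 34 3 4
f 35 46 40
f 35 40 36
f 35 36 42
f 35 42 45
f 35 45 46
f 36 40 44
f 40 46 39
f 46 45 37
f 45 42 41
f 42 36 43
f 38 44 39
f 38 39 37
f 38 37 41
f 38 41 43
f 38 43 44
f 39 44 40
f 37 39 46
f 41 37 45
f 43 41 42
f 44 43 36
f 48 47 50
f 48 50 49
f 50 47 51
f 50 51 49
f 51 47 52
f 51 52 49
f 52 47 53
f 52 53 49
f 53 47 54
f 53 54 49
f 54 47 55
f 54 55 49
f 55 47 56
f 55 56 49
f 56 47 57
f 56 57 49
f 57 47 58
f 57 58 49
f 58 47 59
f 58 59 49
f 59 47 60
f 59 60 49
f 60 47 61
f 60 61 49
f 61 47 62
f 61 62 49
f 62 47 63
f 62 63 49
f 63 47 48
f 63 48 49



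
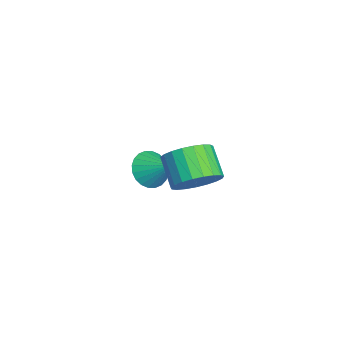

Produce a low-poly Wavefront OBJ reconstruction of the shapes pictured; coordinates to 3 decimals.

v 1.368 -2.666 -0.951
v 1.85 -2.068 -0.206
v 0.733 -2.416 0.796
v 0.252 -3.014 0.051
v 1.582 -1.772 -0.403
v 0.465 -2.12 0.599
v 1.276 -1.631 -0.694
v 0.16 -1.979 0.308
v 0.987 -1.669 -1.03
v -0.13 -2.017 -0.028
v 0.764 -1.88 -1.352
v -0.353 -2.228 -0.35
v 0.645 -2.226 -1.605
v -0.472 -2.574 -0.603
v 0.651 -2.648 -1.745
v -0.466 -2.996 -0.743
v 0.781 -3.074 -1.747
v -0.335 -3.422 -0.745
v 1.013 -3.429 -1.612
v -0.104 -3.777 -0.61
v 1.306 -3.652 -1.362
v 0.19 -4 -0.361
v 1.61 -3.704 -1.042
v 0.494 -4.052 -0.04
v 1.872 -3.577 -0.705
v 0.756 -3.925 0.296
v 2.047 -3.293 -0.411
v 0.931 -3.641 0.59
v 2.105 -2.9 -0.211
v 0.988 -3.248 0.791
v 2.035 -2.467 -0.138
v 0.918 -2.814 0.864
v -3.83 -4.293 -3.82
v -3.277 -4.109 -4.595
v -2.97 -3.427 -3
v -3.533 -3.832 -4.619
v -3.834 -3.624 -4.522
v -4.135 -3.519 -4.318
v -4.389 -3.531 -4.038
v -4.558 -3.66 -3.725
v -4.617 -3.885 -3.426
v -4.555 -4.172 -3.187
v -4.383 -4.477 -3.044
v -4.127 -4.755 -3.02
v -3.826 -4.962 -3.117
v -3.525 -5.067 -3.321
v -3.271 -5.055 -3.601
v -3.101 -4.927 -3.914
v -3.043 -4.702 -4.213
v -3.105 -4.415 -4.452
f 2 1 5
f 2 5 3
f 3 5 6
f 3 6 4
f 5 1 7
f 5 7 6
f 6 7 8
f 6 8 4
f 7 1 9
f 7 9 8
f 8 9 10
f 8 10 4
f 9 1 11
f 9 11 10
f 10 11 12
f 10 12 4
f 11 1 13
f 11 13 12
f 12 13 14
f 12 14 4
f 13 1 15
f 13 15 14
f 14 15 16
f 14 16 4
f 15 1 17
f 15 17 16
f 16 17 18
f 16 18 4
f 17 1 19
f 17 19 18
f 18 19 20
f 18 20 4
f 19 1 21
f 19 21 20
f 20 21 22
f 20 22 4
f 21 1 23
f 21 23 22
f 22 23 24
f 22 24 4
f 23 1 25
f 23 25 24
f 24 25 26
f 24 26 4
f 25 1 27
f 25 27 26
f 26 27 28
f 26 28 4
f 27 1 29
f 27 29 28
f 28 29 30
f 28 30 4
f 29 1 31
f 29 31 30
f 30 31 32
f 30 32 4
f 31 1 2
f 31 2 32
f 32 2 3
f 32 3 4
f 34 33 36
f 34 36 35
f 36 33 37
f 36 37 35
f 37 33 38
f 37 38 35
f 38 33 39
f 38 39 35
f 39 33 40
f 39 40 35
f 40 33 41
f 40 41 35
f 41 33 42
f 41 42 35
f 42 33 43
f 42 43 35
f 43 33 44
f 43 44 35
f 44 33 45
f 44 45 35
f 45 33 46
f 45 46 35
f 46 33 47
f 46 47 35
f 47 33 48
f 47 48 35
f 48 33 49
f 48 49 35
f 49 33 50
f 49 50 35
f 50 33 34
f 50 34 35



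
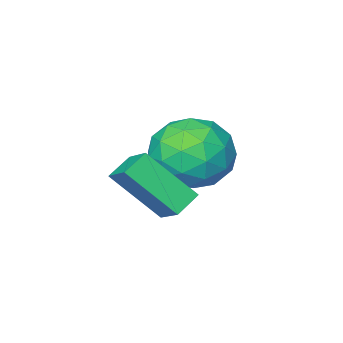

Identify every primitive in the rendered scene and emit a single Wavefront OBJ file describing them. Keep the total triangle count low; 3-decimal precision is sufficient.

v 3.467 4.052 -4.437
v 2.751 3.9 -4.068
v 3.578 4.924 -3.862
v 2.862 4.771 -3.492
v 4.338 3.089 -3.148
v 3.622 2.936 -2.778
v 4.449 3.96 -2.572
v 3.733 3.808 -2.203
v 1.613 3.231 -2.739
v 2.513 2.72 -3.384
v 0.287 2.18 -3.756
v 1.187 1.669 -4.401
v 1.055 1.4 -3.218
v 1.874 2.049 -2.59
v 0.926 2.851 -4.55
v 1.745 3.5 -3.922
v 2.088 2.484 -4.503
v 2.168 1.588 -3.68
v 0.632 3.312 -3.46
v 0.712 2.416 -2.637
v 2.179 3.068 -2.973
v 0.621 1.832 -4.167
v 0.543 1.674 -3.473
v 1.072 1.374 -3.852
v 1.804 2.674 -2.506
v 2.333 2.373 -2.885
v 1.476 1.597 -2.787
v 0.467 2.527 -4.255
v 0.996 2.226 -4.634
v 1.728 3.526 -3.288
v 2.257 3.226 -3.667
v 1.324 3.303 -4.353
v 2.459 2.629 -4.009
v 1.679 2.011 -4.607
v 1.526 2.706 -4.694
v 2.007 3.087 -4.325
v 2.506 2.102 -3.526
v 1.726 1.484 -4.123
v 1.649 1.326 -3.428
v 2.13 1.708 -3.059
v 2.256 1.963 -4.183
v 1.074 3.416 -3.017
v 0.294 2.798 -3.614
v 0.67 3.192 -4.081
v 1.151 3.574 -3.712
v 1.121 2.889 -2.533
v 0.341 2.271 -3.131
v 0.793 1.813 -2.815
v 1.274 2.194 -2.446
v 0.544 2.937 -2.957
f 2 4 1
f 5 2 1
f 1 4 3
f 3 5 1
f 2 8 4
f 6 2 5
f 6 8 2
f 4 8 3
f 7 5 3
f 3 8 7
f 7 6 5
f 8 6 7
f 9 46 25
f 46 20 49
f 25 49 14
f 46 49 25
f 9 25 21
f 25 14 26
f 21 26 10
f 25 26 21
f 9 21 30
f 21 10 31
f 30 31 16
f 21 31 30
f 9 30 42
f 30 16 45
f 42 45 19
f 30 45 42
f 9 42 46
f 42 19 50
f 46 50 20
f 42 50 46
f 10 26 37
f 26 14 40
f 37 40 18
f 26 40 37
f 14 49 27
f 49 20 48
f 27 48 13
f 49 48 27
f 20 50 47
f 50 19 43
f 47 43 11
f 50 43 47
f 19 45 44
f 45 16 32
f 44 32 15
f 45 32 44
f 16 31 36
f 31 10 33
f 36 33 17
f 31 33 36
f 12 38 24
f 38 18 39
f 24 39 13
f 38 39 24
f 12 24 22
f 24 13 23
f 22 23 11
f 24 23 22
f 12 22 29
f 22 11 28
f 29 28 15
f 22 28 29
f 12 29 34
f 29 15 35
f 34 35 17
f 29 35 34
f 12 34 38
f 34 17 41
f 38 41 18
f 34 41 38
f 13 39 27
f 39 18 40
f 27 40 14
f 39 40 27
f 11 23 47
f 23 13 48
f 47 48 20
f 23 48 47
f 15 28 44
f 28 11 43
f 44 43 19
f 28 43 44
f 17 35 36
f 35 15 32
f 36 32 16
f 35 32 36
f 18 41 37
f 41 17 33
f 37 33 10
f 41 33 37



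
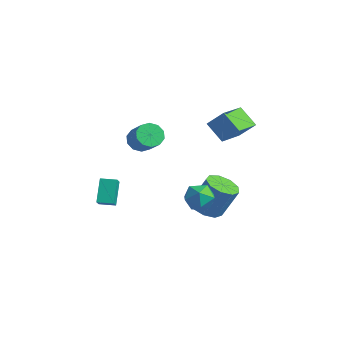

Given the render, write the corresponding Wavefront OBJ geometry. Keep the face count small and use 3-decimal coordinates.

v -0.422 -4.05 -2.481
v -1.132 -3.275 -1.171
v 0.272 -3.358 -2.515
v -0.438 -2.583 -1.205
v 0.218 -4.657 -1.775
v -0.492 -3.882 -0.465
v 0.912 -3.965 -1.809
v 0.202 -3.19 -0.499
v 3.059 1.46 -2.097
v 3.515 0.799 -2.744
v 2.425 0.181 -1.236
v 2.881 -0.48 -1.883
v 3.452 0.086 -1.238
v 3.843 0.877 -1.77
v 2.097 0.103 -2.21
v 2.488 0.894 -2.742
v 2.92 -0.039 -2.813
v 3.757 -0.05 -2.213
v 2.183 1.03 -1.767
v 3.02 1.019 -1.167
v 1.424 2.236 2.711
v 2.234 2.797 3.747
v 0.732 4.078 2.255
v 1.542 4.639 3.291
v 2.578 2.421 1.709
v 3.388 2.982 2.745
v 1.886 4.263 1.253
v 2.696 4.824 2.289
v 0.687 -1.899 2.522
v 1.236 -1.671 1.914
v 2.461 -1.913 2.93
v 1.913 -2.141 3.538
v 1.1 -1.239 2.181
v 2.326 -1.481 3.196
v 0.807 -1.059 2.578
v 2.033 -1.302 3.593
v 0.468 -1.2 2.954
v 1.694 -1.443 3.969
v 0.213 -1.608 3.165
v 1.439 -1.85 4.18
v 0.139 -2.127 3.13
v 1.364 -2.369 4.146
v 0.274 -2.559 2.864
v 1.5 -2.801 3.879
v 0.567 -2.738 2.467
v 1.793 -2.981 3.482
v 0.906 -2.597 2.091
v 2.132 -2.84 3.106
v 1.161 -2.19 1.88
v 2.387 -2.432 2.895
v 1.86 1.86 -3.928
v 2.686 2.381 -4.39
v 3.325 3.101 -2.434
v 2.5 2.58 -1.972
v 2.094 2.822 -4.359
v 2.734 3.542 -2.403
v 1.393 2.813 -4.126
v 2.033 3.533 -2.17
v 0.91 2.358 -3.801
v 1.55 3.078 -1.845
v 0.872 1.67 -3.535
v 1.512 2.39 -1.579
v 1.296 1.071 -3.453
v 1.936 1.791 -1.497
v 1.984 0.841 -3.593
v 2.624 1.561 -1.637
v 2.614 1.088 -3.89
v 3.254 1.808 -1.934
v 2.891 1.696 -4.205
v 3.531 2.416 -2.249
f 2 4 1
f 5 2 1
f 1 4 3
f 3 5 1
f 2 8 4
f 6 2 5
f 6 8 2
f 4 8 3
f 7 5 3
f 3 8 7
f 7 6 5
f 8 6 7
f 9 20 14
f 9 14 10
f 9 10 16
f 9 16 19
f 9 19 20
f 10 14 18
f 14 20 13
f 20 19 11
f 19 16 15
f 16 10 17
f 12 18 13
f 12 13 11
f 12 11 15
f 12 15 17
f 12 17 18
f 13 18 14
f 11 13 20
f 15 11 19
f 17 15 16
f 18 17 10
f 22 24 21
f 25 22 21
f 21 24 23
f 23 25 21
f 22 28 24
f 26 22 25
f 26 28 22
f 24 28 23
f 27 25 23
f 23 28 27
f 27 26 25
f 28 26 27
f 30 29 33
f 30 33 31
f 31 33 34
f 31 34 32
f 33 29 35
f 33 35 34
f 34 35 36
f 34 36 32
f 35 29 37
f 35 37 36
f 36 37 38
f 36 38 32
f 37 29 39
f 37 39 38
f 38 39 40
f 38 40 32
f 39 29 41
f 39 41 40
f 40 41 42
f 40 42 32
f 41 29 43
f 41 43 42
f 42 43 44
f 42 44 32
f 43 29 45
f 43 45 44
f 44 45 46
f 44 46 32
f 45 29 47
f 45 47 46
f 46 47 48
f 46 48 32
f 47 29 49
f 47 49 48
f 48 49 50
f 48 50 32
f 49 29 30
f 49 30 50
f 50 30 31
f 50 31 32
f 52 51 55
f 52 55 53
f 53 55 56
f 53 56 54
f 55 51 57
f 55 57 56
f 56 57 58
f 56 58 54
f 57 51 59
f 57 59 58
f 58 59 60
f 58 60 54
f 59 51 61
f 59 61 60
f 60 61 62
f 60 62 54
f 61 51 63
f 61 63 62
f 62 63 64
f 62 64 54
f 63 51 65
f 63 65 64
f 64 65 66
f 64 66 54
f 65 51 67
f 65 67 66
f 66 67 68
f 66 68 54
f 67 51 69
f 67 69 68
f 68 69 70
f 68 70 54
f 69 51 52
f 69 52 70
f 70 52 53
f 70 53 54



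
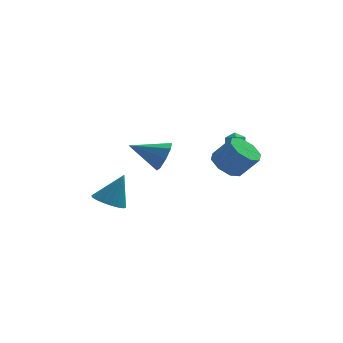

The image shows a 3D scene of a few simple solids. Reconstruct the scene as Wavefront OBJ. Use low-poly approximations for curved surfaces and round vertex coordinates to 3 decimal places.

v -3.414 -0.488 -0.581
v -2.788 0.213 -1.026
v -2.566 -0.052 1.301
v -3.161 0.464 -0.916
v -3.584 0.526 -0.739
v -3.974 0.388 -0.531
v -4.253 0.076 -0.333
v -4.366 -0.348 -0.184
v -4.29 -0.799 -0.114
v -4.041 -1.188 -0.136
v -3.668 -1.439 -0.246
v -3.245 -1.502 -0.423
v -2.855 -1.363 -0.631
v -2.576 -1.051 -0.829
v -2.463 -0.628 -0.978
v -2.539 -0.177 -1.048
v 3.012 -0.549 2.314
v 3.843 -0.139 1.74
v 4.899 -0.441 3.051
v 4.068 -0.851 3.626
v 3.45 0.442 2.191
v 4.505 0.14 3.502
v 2.8 0.443 2.714
v 3.855 0.14 4.025
v 2.274 -0.137 3.003
v 3.33 -0.44 4.314
v 2.181 -0.959 2.889
v 3.237 -1.261 4.2
v 2.575 -1.54 2.438
v 3.63 -1.842 3.749
v 3.225 -1.54 1.915
v 4.28 -1.843 3.226
v 3.75 -0.96 1.626
v 4.806 -1.263 2.937
v 3.161 2.941 2.973
v 3.528 2.814 2.398
v 3.572 2.006 3.442
v 3.939 1.879 2.867
v 4.107 2.415 3.274
v 3.853 2.993 2.985
v 3.247 1.827 2.855
v 2.993 2.405 2.566
v 3.581 2.126 2.325
v 4.113 2.489 2.584
v 2.987 2.331 3.256
v 3.519 2.694 3.515
v -0.415 2.14 1.827
v -0.041 1.585 2.674
v -2.405 2.12 2.693
v 0.001 2.403 2.788
v -0.201 3.066 2.339
v -0.529 3.188 1.59
v -0.79 2.695 0.979
v -0.831 1.877 0.865
v -0.629 1.214 1.314
v -0.302 1.092 2.064
f 2 1 4
f 2 4 3
f 4 1 5
f 4 5 3
f 5 1 6
f 5 6 3
f 6 1 7
f 6 7 3
f 7 1 8
f 7 8 3
f 8 1 9
f 8 9 3
f 9 1 10
f 9 10 3
f 10 1 11
f 10 11 3
f 11 1 12
f 11 12 3
f 12 1 13
f 12 13 3
f 13 1 14
f 13 14 3
f 14 1 15
f 14 15 3
f 15 1 16
f 15 16 3
f 16 1 2
f 16 2 3
f 18 17 21
f 18 21 19
f 19 21 22
f 19 22 20
f 21 17 23
f 21 23 22
f 22 23 24
f 22 24 20
f 23 17 25
f 23 25 24
f 24 25 26
f 24 26 20
f 25 17 27
f 25 27 26
f 26 27 28
f 26 28 20
f 27 17 29
f 27 29 28
f 28 29 30
f 28 30 20
f 29 17 31
f 29 31 30
f 30 31 32
f 30 32 20
f 31 17 33
f 31 33 32
f 32 33 34
f 32 34 20
f 33 17 18
f 33 18 34
f 34 18 19
f 34 19 20
f 35 46 40
f 35 40 36
f 35 36 42
f 35 42 45
f 35 45 46
f 36 40 44
f 40 46 39
f 46 45 37
f 45 42 41
f 42 36 43
f 38 44 39
f 38 39 37
f 38 37 41
f 38 41 43
f 38 43 44
f 39 44 40
f 37 39 46
f 41 37 45
f 43 41 42
f 44 43 36
f 48 47 50
f 48 50 49
f 50 47 51
f 50 51 49
f 51 47 52
f 51 52 49
f 52 47 53
f 52 53 49
f 53 47 54
f 53 54 49
f 54 47 55
f 54 55 49
f 55 47 56
f 55 56 49
f 56 47 48
f 56 48 49



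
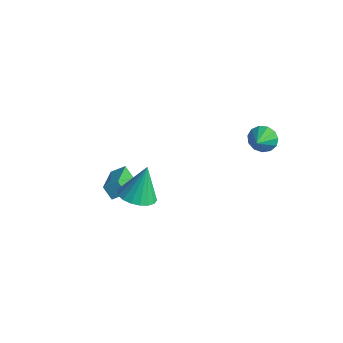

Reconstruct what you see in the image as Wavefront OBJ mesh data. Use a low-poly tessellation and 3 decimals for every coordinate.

v -3.34 -3.982 -2.335
v -2.866 -3.405 -1.888
v -4.585 -2.426 -3.026
v -4.111 -1.848 -2.579
v -2.809 -3.872 -3.041
v -2.335 -3.294 -2.594
v -4.054 -2.315 -3.732
v -3.58 -1.738 -3.285
v 0.934 2.994 0.226
v 1.54 2.973 -0.311
v 1.406 2.086 0.794
v 1.675 3.252 0.024
v 1.574 3.45 0.423
v 1.27 3.502 0.759
v 0.86 3.394 0.926
v 0.473 3.158 0.871
v 0.232 2.87 0.611
v 0.215 2.622 0.229
v 0.425 2.491 -0.154
v 0.797 2.52 -0.417
v 1.213 2.7 -0.475
v -0.676 -4.021 -0.972
v 0.084 -3.384 -1.21
v -0.704 -3.299 0.872
v -0.287 -3.142 -1.311
v -0.734 -3.074 -1.344
v -1.17 -3.193 -1.304
v -1.508 -3.477 -1.198
v -1.682 -3.869 -1.047
v -1.656 -4.29 -0.881
v -1.436 -4.659 -0.733
v -1.065 -4.901 -0.632
v -0.618 -4.969 -0.599
v -0.182 -4.85 -0.639
v 0.156 -4.566 -0.745
v 0.33 -4.174 -0.896
v 0.304 -3.753 -1.062
f 2 4 1
f 5 2 1
f 1 4 3
f 3 5 1
f 2 8 4
f 6 2 5
f 6 8 2
f 4 8 3
f 7 5 3
f 3 8 7
f 7 6 5
f 8 6 7
f 10 9 12
f 10 12 11
f 12 9 13
f 12 13 11
f 13 9 14
f 13 14 11
f 14 9 15
f 14 15 11
f 15 9 16
f 15 16 11
f 16 9 17
f 16 17 11
f 17 9 18
f 17 18 11
f 18 9 19
f 18 19 11
f 19 9 20
f 19 20 11
f 20 9 21
f 20 21 11
f 21 9 10
f 21 10 11
f 23 22 25
f 23 25 24
f 25 22 26
f 25 26 24
f 26 22 27
f 26 27 24
f 27 22 28
f 27 28 24
f 28 22 29
f 28 29 24
f 29 22 30
f 29 30 24
f 30 22 31
f 30 31 24
f 31 22 32
f 31 32 24
f 32 22 33
f 32 33 24
f 33 22 34
f 33 34 24
f 34 22 35
f 34 35 24
f 35 22 36
f 35 36 24
f 36 22 37
f 36 37 24
f 37 22 23
f 37 23 24



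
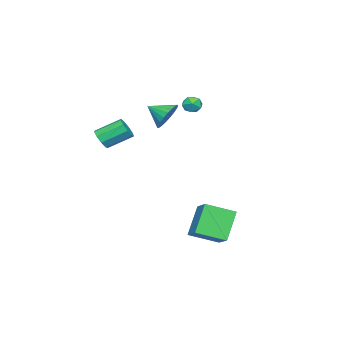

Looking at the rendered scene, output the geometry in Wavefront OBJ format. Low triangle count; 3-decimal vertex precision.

v 1.613 -3.745 1.669
v 2.233 -3.658 2.082
v 1.467 -2.369 2.964
v 0.847 -2.455 2.551
v 2.257 -3.36 1.665
v 1.49 -2.07 2.548
v 1.979 -3.241 1.251
v 1.213 -1.952 2.133
v 1.53 -3.358 1.032
v 0.764 -2.069 1.914
v 1.12 -3.656 1.111
v 0.354 -2.367 1.993
v 0.941 -3.995 1.451
v 0.174 -2.706 2.333
v 1.076 -4.217 1.893
v 0.31 -2.928 2.775
v 1.463 -4.218 2.23
v 0.696 -2.929 3.113
v 1.92 -3.998 2.305
v 1.153 -2.709 3.187
v -2.471 -1.565 2.612
v -1.676 -1.148 3.175
v -2.309 -2.815 3.308
v -2.025 -1.053 3.426
v -2.452 -1.047 3.536
v -2.882 -1.131 3.487
v -3.241 -1.289 3.286
v -3.467 -1.495 2.969
v -3.52 -1.714 2.589
v -3.393 -1.906 2.214
v -3.106 -2.04 1.908
v -2.709 -2.091 1.723
v -2.271 -2.052 1.692
v -1.868 -1.928 1.82
v -1.569 -1.742 2.084
v -1.426 -1.525 2.441
v -1.464 -1.315 2.826
v -2.35 0.652 3.641
v -1.978 0.135 3.366
v -2.962 -0.095 4.214
v -2.59 -0.612 3.939
v -2.297 -0.178 4.395
v -1.919 0.283 4.041
v -3.021 -0.243 3.539
v -2.643 0.218 3.185
v -2.392 -0.418 3.303
v -1.945 -0.378 3.832
v -2.995 0.418 3.748
v -2.548 0.458 4.277
v 1.467 3.68 -5.166
v 0.225 3.675 -3.411
v 2.463 4.635 -4.458
v 1.221 4.629 -2.703
v 2.419 2.191 -4.497
v 1.177 2.185 -2.742
v 3.415 3.145 -3.789
v 2.173 3.14 -2.034
f 2 1 5
f 2 5 3
f 3 5 6
f 3 6 4
f 5 1 7
f 5 7 6
f 6 7 8
f 6 8 4
f 7 1 9
f 7 9 8
f 8 9 10
f 8 10 4
f 9 1 11
f 9 11 10
f 10 11 12
f 10 12 4
f 11 1 13
f 11 13 12
f 12 13 14
f 12 14 4
f 13 1 15
f 13 15 14
f 14 15 16
f 14 16 4
f 15 1 17
f 15 17 16
f 16 17 18
f 16 18 4
f 17 1 19
f 17 19 18
f 18 19 20
f 18 20 4
f 19 1 2
f 19 2 20
f 20 2 3
f 20 3 4
f 22 21 24
f 22 24 23
f 24 21 25
f 24 25 23
f 25 21 26
f 25 26 23
f 26 21 27
f 26 27 23
f 27 21 28
f 27 28 23
f 28 21 29
f 28 29 23
f 29 21 30
f 29 30 23
f 30 21 31
f 30 31 23
f 31 21 32
f 31 32 23
f 32 21 33
f 32 33 23
f 33 21 34
f 33 34 23
f 34 21 35
f 34 35 23
f 35 21 36
f 35 36 23
f 36 21 37
f 36 37 23
f 37 21 22
f 37 22 23
f 38 49 43
f 38 43 39
f 38 39 45
f 38 45 48
f 38 48 49
f 39 43 47
f 43 49 42
f 49 48 40
f 48 45 44
f 45 39 46
f 41 47 42
f 41 42 40
f 41 40 44
f 41 44 46
f 41 46 47
f 42 47 43
f 40 42 49
f 44 40 48
f 46 44 45
f 47 46 39
f 51 53 50
f 54 51 50
f 50 53 52
f 52 54 50
f 51 57 53
f 55 51 54
f 55 57 51
f 53 57 52
f 56 54 52
f 52 57 56
f 56 55 54
f 57 55 56



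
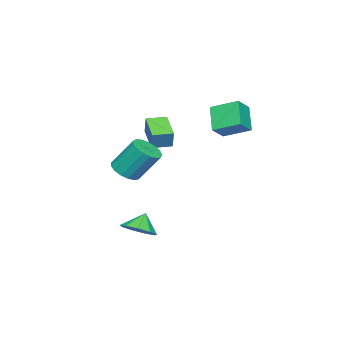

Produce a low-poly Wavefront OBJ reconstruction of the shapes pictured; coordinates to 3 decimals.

v -3.447 0.306 4.538
v -3.714 1.981 5.224
v -4.512 0.456 3.756
v -4.779 2.132 4.442
v -2.361 1.028 3.198
v -2.628 2.704 3.884
v -3.426 1.179 2.416
v -3.693 2.854 3.102
v -1.612 -2.932 2.675
v -1.213 -2.629 3.831
v -2.431 -2.015 2.718
v -2.031 -1.713 3.874
v -0.369 -1.787 1.946
v 0.031 -1.485 3.102
v -1.187 -0.871 1.989
v -0.788 -0.568 3.145
v 3.38 -0.478 -2.848
v 4.243 -0.761 -2.244
v 2.66 -0.422 -1.792
v 4.208 -0.019 -2.308
v 3.786 0.508 -2.624
v 3.175 0.574 -3.045
v 2.659 0.147 -3.374
v 2.481 -0.572 -3.457
v 2.724 -1.247 -3.255
v 3.274 -1.563 -2.863
v 3.874 -1.371 -2.464
v 3.683 -1.094 1.686
v 4.381 -1.556 2.136
v 4.055 -0.348 3.884
v 3.357 0.114 3.434
v 4.593 -1.208 1.934
v 4.267 0 3.683
v 4.597 -0.834 1.676
v 4.27 0.375 3.424
v 4.391 -0.519 1.42
v 4.065 0.689 3.169
v 4.023 -0.336 1.225
v 3.697 0.872 2.974
v 3.578 -0.327 1.136
v 3.251 0.882 2.884
v 3.156 -0.493 1.172
v 2.83 0.715 2.92
v 2.855 -0.798 1.326
v 2.529 0.411 3.075
v 2.744 -1.17 1.563
v 2.418 0.039 3.311
v 2.848 -1.525 1.828
v 2.522 -0.316 3.576
v 3.143 -1.781 2.06
v 2.817 -0.572 3.808
v 3.562 -1.88 2.206
v 3.236 -0.671 3.955
v 4.009 -1.799 2.234
v 3.683 -0.59 3.982
f 2 4 1
f 5 2 1
f 1 4 3
f 3 5 1
f 2 8 4
f 6 2 5
f 6 8 2
f 4 8 3
f 7 5 3
f 3 8 7
f 7 6 5
f 8 6 7
f 10 12 9
f 13 10 9
f 9 12 11
f 11 13 9
f 10 16 12
f 14 10 13
f 14 16 10
f 12 16 11
f 15 13 11
f 11 16 15
f 15 14 13
f 16 14 15
f 18 17 20
f 18 20 19
f 20 17 21
f 20 21 19
f 21 17 22
f 21 22 19
f 22 17 23
f 22 23 19
f 23 17 24
f 23 24 19
f 24 17 25
f 24 25 19
f 25 17 26
f 25 26 19
f 26 17 27
f 26 27 19
f 27 17 18
f 27 18 19
f 29 28 32
f 29 32 30
f 30 32 33
f 30 33 31
f 32 28 34
f 32 34 33
f 33 34 35
f 33 35 31
f 34 28 36
f 34 36 35
f 35 36 37
f 35 37 31
f 36 28 38
f 36 38 37
f 37 38 39
f 37 39 31
f 38 28 40
f 38 40 39
f 39 40 41
f 39 41 31
f 40 28 42
f 40 42 41
f 41 42 43
f 41 43 31
f 42 28 44
f 42 44 43
f 43 44 45
f 43 45 31
f 44 28 46
f 44 46 45
f 45 46 47
f 45 47 31
f 46 28 48
f 46 48 47
f 47 48 49
f 47 49 31
f 48 28 50
f 48 50 49
f 49 50 51
f 49 51 31
f 50 28 52
f 50 52 51
f 51 52 53
f 51 53 31
f 52 28 54
f 52 54 53
f 53 54 55
f 53 55 31
f 54 28 29
f 54 29 55
f 55 29 30
f 55 30 31



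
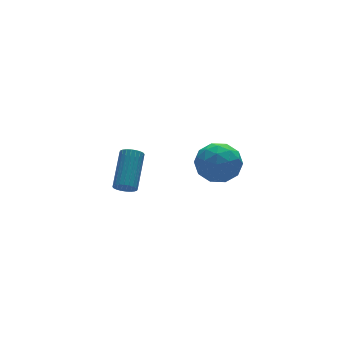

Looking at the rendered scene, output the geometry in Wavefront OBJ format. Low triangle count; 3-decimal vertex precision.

v 3.057 4.045 1.907
v 3.607 3.779 0.937
v 2.513 2.281 2.083
v 3.063 2.015 1.113
v 3.659 2.297 2.05
v 3.995 3.387 1.942
v 2.125 2.673 1.078
v 2.461 3.763 0.97
v 3.031 2.931 0.425
v 3.979 2.699 1.026
v 2.141 3.361 1.994
v 3.089 3.129 2.595
v 3.38 4.067 1.407
v 2.74 1.993 1.613
v 3.091 2.159 2.164
v 3.414 2.002 1.594
v 3.608 3.837 1.997
v 3.931 3.68 1.427
v 3.962 2.809 2.081
v 2.189 2.38 1.593
v 2.512 2.223 1.023
v 2.706 4.058 1.426
v 3.029 3.901 0.856
v 2.158 3.251 0.939
v 3.364 3.412 0.535
v 3.044 2.375 0.639
v 2.493 2.762 0.618
v 2.691 3.403 0.555
v 3.921 3.275 0.889
v 3.602 2.238 0.992
v 3.952 2.404 1.543
v 4.149 3.045 1.479
v 3.583 2.777 0.588
v 2.518 3.822 2.028
v 2.199 2.785 2.131
v 1.971 3.015 1.541
v 2.168 3.656 1.477
v 3.076 3.685 2.381
v 2.756 2.648 2.485
v 3.429 2.657 2.465
v 3.627 3.298 2.402
v 2.537 3.283 2.432
v -2.641 1.003 3.353
v -2.218 0.685 3.33
v -1.216 1.939 4.384
v -1.639 2.257 4.407
v -2.189 0.802 3.162
v -1.187 2.056 4.216
v -2.229 0.951 3.024
v -1.227 2.205 4.078
v -2.331 1.107 2.935
v -1.33 2.361 3.989
v -2.481 1.247 2.911
v -1.48 2.501 3.965
v -2.655 1.351 2.953
v -1.654 2.605 4.007
v -2.827 1.401 3.057
v -1.826 2.655 4.111
v -2.971 1.391 3.205
v -1.969 2.645 4.259
v -3.064 1.321 3.376
v -2.062 2.575 4.43
v -3.093 1.204 3.544
v -2.091 2.458 4.598
v -3.053 1.055 3.682
v -2.051 2.309 4.736
v -2.95 0.899 3.771
v -1.949 2.153 4.825
v -2.8 0.759 3.795
v -1.799 2.013 4.849
v -2.626 0.655 3.753
v -1.625 1.909 4.807
v -2.454 0.605 3.649
v -1.453 1.859 4.703
v -2.311 0.615 3.501
v -1.309 1.869 4.555
f 1 38 17
f 38 12 41
f 17 41 6
f 38 41 17
f 1 17 13
f 17 6 18
f 13 18 2
f 17 18 13
f 1 13 22
f 13 2 23
f 22 23 8
f 13 23 22
f 1 22 34
f 22 8 37
f 34 37 11
f 22 37 34
f 1 34 38
f 34 11 42
f 38 42 12
f 34 42 38
f 2 18 29
f 18 6 32
f 29 32 10
f 18 32 29
f 6 41 19
f 41 12 40
f 19 40 5
f 41 40 19
f 12 42 39
f 42 11 35
f 39 35 3
f 42 35 39
f 11 37 36
f 37 8 24
f 36 24 7
f 37 24 36
f 8 23 28
f 23 2 25
f 28 25 9
f 23 25 28
f 4 30 16
f 30 10 31
f 16 31 5
f 30 31 16
f 4 16 14
f 16 5 15
f 14 15 3
f 16 15 14
f 4 14 21
f 14 3 20
f 21 20 7
f 14 20 21
f 4 21 26
f 21 7 27
f 26 27 9
f 21 27 26
f 4 26 30
f 26 9 33
f 30 33 10
f 26 33 30
f 5 31 19
f 31 10 32
f 19 32 6
f 31 32 19
f 3 15 39
f 15 5 40
f 39 40 12
f 15 40 39
f 7 20 36
f 20 3 35
f 36 35 11
f 20 35 36
f 9 27 28
f 27 7 24
f 28 24 8
f 27 24 28
f 10 33 29
f 33 9 25
f 29 25 2
f 33 25 29
f 44 43 47
f 44 47 45
f 45 47 48
f 45 48 46
f 47 43 49
f 47 49 48
f 48 49 50
f 48 50 46
f 49 43 51
f 49 51 50
f 50 51 52
f 50 52 46
f 51 43 53
f 51 53 52
f 52 53 54
f 52 54 46
f 53 43 55
f 53 55 54
f 54 55 56
f 54 56 46
f 55 43 57
f 55 57 56
f 56 57 58
f 56 58 46
f 57 43 59
f 57 59 58
f 58 59 60
f 58 60 46
f 59 43 61
f 59 61 60
f 60 61 62
f 60 62 46
f 61 43 63
f 61 63 62
f 62 63 64
f 62 64 46
f 63 43 65
f 63 65 64
f 64 65 66
f 64 66 46
f 65 43 67
f 65 67 66
f 66 67 68
f 66 68 46
f 67 43 69
f 67 69 68
f 68 69 70
f 68 70 46
f 69 43 71
f 69 71 70
f 70 71 72
f 70 72 46
f 71 43 73
f 71 73 72
f 72 73 74
f 72 74 46
f 73 43 75
f 73 75 74
f 74 75 76
f 74 76 46
f 75 43 44
f 75 44 76
f 76 44 45
f 76 45 46



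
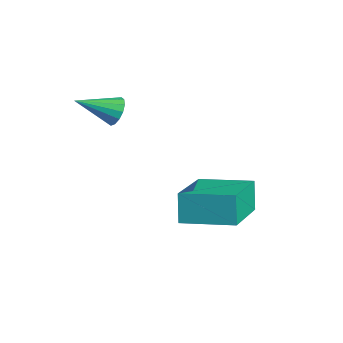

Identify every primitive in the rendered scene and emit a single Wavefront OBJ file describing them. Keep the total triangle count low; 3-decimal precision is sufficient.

v 3.312 -0.966 -3.618
v 2.977 -0.851 -2.682
v 1.693 0.313 -4.354
v 1.359 0.428 -3.418
v 4.241 0.312 -3.442
v 3.907 0.427 -2.506
v 2.623 1.591 -4.178
v 2.288 1.706 -3.242
v 0.189 -1.551 -0.877
v 0.601 -1.74 -1.11
v -0.009 -2.689 -0.303
v 0.691 -1.641 -0.882
v 0.646 -1.517 -0.653
v 0.479 -1.403 -0.484
v 0.234 -1.328 -0.42
v -0.023 -1.313 -0.479
v -0.223 -1.362 -0.644
v -0.313 -1.461 -0.872
v -0.268 -1.584 -1.101
v -0.101 -1.699 -1.27
v 0.144 -1.774 -1.334
v 0.401 -1.789 -1.275
f 2 4 1
f 5 2 1
f 1 4 3
f 3 5 1
f 2 8 4
f 6 2 5
f 6 8 2
f 4 8 3
f 7 5 3
f 3 8 7
f 7 6 5
f 8 6 7
f 10 9 12
f 10 12 11
f 12 9 13
f 12 13 11
f 13 9 14
f 13 14 11
f 14 9 15
f 14 15 11
f 15 9 16
f 15 16 11
f 16 9 17
f 16 17 11
f 17 9 18
f 17 18 11
f 18 9 19
f 18 19 11
f 19 9 20
f 19 20 11
f 20 9 21
f 20 21 11
f 21 9 22
f 21 22 11
f 22 9 10
f 22 10 11



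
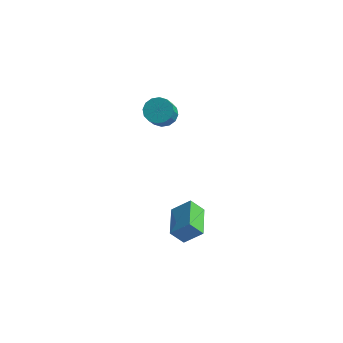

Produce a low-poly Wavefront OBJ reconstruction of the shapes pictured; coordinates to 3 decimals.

v 0.639 -1.507 -3.612
v 1.512 -1.237 -2.818
v 0.051 0.117 -3.517
v 0.923 0.387 -2.723
v 1.237 -1.247 -4.357
v 2.109 -0.977 -3.563
v 0.648 0.377 -4.262
v 1.521 0.647 -3.468
v -1.073 1.853 1.965
v -0.384 1.718 1.767
v -0.257 0.831 2.818
v -0.947 0.967 3.015
v -0.361 2.007 2.009
v -0.234 1.121 3.059
v -0.529 2.256 2.239
v -0.403 1.369 3.289
v -0.843 2.396 2.395
v -0.717 1.51 3.445
v -1.219 2.391 2.436
v -1.092 1.505 3.487
v -1.556 2.242 2.351
v -1.429 1.356 3.401
v -1.763 1.989 2.162
v -1.636 1.102 3.213
v -1.786 1.699 1.921
v -1.659 0.813 2.971
v -1.617 1.451 1.691
v -1.491 0.564 2.741
v -1.303 1.31 1.535
v -1.177 0.424 2.585
v -0.928 1.315 1.493
v -0.801 0.429 2.544
v -0.591 1.464 1.579
v -0.464 0.578 2.629
f 2 4 1
f 5 2 1
f 1 4 3
f 3 5 1
f 2 8 4
f 6 2 5
f 6 8 2
f 4 8 3
f 7 5 3
f 3 8 7
f 7 6 5
f 8 6 7
f 10 9 13
f 10 13 11
f 11 13 14
f 11 14 12
f 13 9 15
f 13 15 14
f 14 15 16
f 14 16 12
f 15 9 17
f 15 17 16
f 16 17 18
f 16 18 12
f 17 9 19
f 17 19 18
f 18 19 20
f 18 20 12
f 19 9 21
f 19 21 20
f 20 21 22
f 20 22 12
f 21 9 23
f 21 23 22
f 22 23 24
f 22 24 12
f 23 9 25
f 23 25 24
f 24 25 26
f 24 26 12
f 25 9 27
f 25 27 26
f 26 27 28
f 26 28 12
f 27 9 29
f 27 29 28
f 28 29 30
f 28 30 12
f 29 9 31
f 29 31 30
f 30 31 32
f 30 32 12
f 31 9 33
f 31 33 32
f 32 33 34
f 32 34 12
f 33 9 10
f 33 10 34
f 34 10 11
f 34 11 12



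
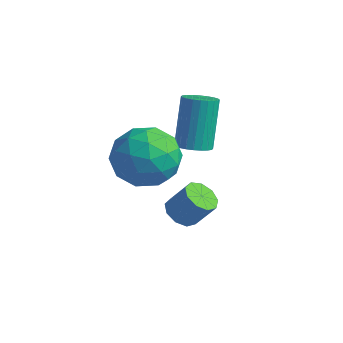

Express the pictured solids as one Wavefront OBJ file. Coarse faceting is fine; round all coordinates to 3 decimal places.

v -4.438 -1.075 -0.259
v -3.632 -0.232 -0.297
v -3.228 -2.268 -1.083
v -2.422 -1.425 -1.121
v -2.739 -1.883 -0.096
v -3.486 -1.146 0.414
v -3.374 -1.354 -1.794
v -4.121 -0.617 -1.284
v -2.974 -0.404 -1.246
v -2.582 -0.731 -0.196
v -4.278 -1.769 -1.184
v -3.886 -2.096 -0.134
v -4.141 -0.549 -0.205
v -2.719 -1.951 -1.175
v -2.905 -2.221 -0.572
v -2.431 -1.725 -0.594
v -4.055 -1.086 0.212
v -3.582 -0.59 0.19
v -3.057 -1.561 0.308
v -3.278 -1.91 -1.57
v -2.805 -1.414 -1.592
v -4.429 -0.775 -0.786
v -3.955 -0.279 -0.808
v -3.803 -0.939 -1.688
v -3.281 -0.154 -0.786
v -2.57 -0.856 -1.27
v -3.129 -0.814 -1.665
v -3.568 -0.38 -1.366
v -3.05 -0.347 -0.169
v -2.339 -1.048 -0.654
v -2.525 -1.318 -0.051
v -2.964 -0.884 0.249
v -2.663 -0.448 -0.727
v -4.521 -1.452 -0.726
v -3.81 -2.153 -1.211
v -3.896 -1.616 -1.629
v -4.335 -1.182 -1.329
v -4.29 -1.644 -0.11
v -3.579 -2.346 -0.594
v -3.292 -2.12 -0.014
v -3.731 -1.686 0.285
v -4.197 -2.052 -0.653
v -3.311 0.292 -4.265
v -2.818 -0.039 -4.473
v -2.235 0.256 -3.563
v -2.729 0.588 -3.355
v -2.795 0.366 -4.619
v -2.213 0.661 -3.709
v -3.014 0.736 -4.599
v -2.432 1.031 -3.689
v -3.372 0.899 -4.423
v -2.79 1.194 -3.513
v -3.702 0.778 -4.173
v -3.119 1.073 -3.263
v -3.848 0.43 -3.966
v -3.266 0.725 -3.056
v -3.744 0.017 -3.899
v -3.161 0.313 -2.989
v -3.437 -0.267 -4.003
v -2.854 0.029 -3.093
v -3.071 -0.289 -4.23
v -2.489 0.006 -3.32
v -3.749 1.456 -2.04
v -3.165 1.625 -1.989
v -3.547 2.432 -0.289
v -4.131 2.264 -0.34
v -3.258 1.814 -2.099
v -3.64 2.621 -0.4
v -3.426 1.948 -2.201
v -3.808 2.756 -0.501
v -3.644 2.008 -2.278
v -4.025 2.815 -0.578
v -3.877 1.984 -2.319
v -4.259 2.791 -0.619
v -4.09 1.879 -2.317
v -4.472 2.686 -0.618
v -4.252 1.71 -2.273
v -4.634 2.517 -0.574
v -4.337 1.502 -2.194
v -4.719 2.31 -0.494
v -4.333 1.288 -2.091
v -4.715 2.095 -0.391
v -4.24 1.099 -1.98
v -4.622 1.906 -0.281
v -4.072 0.964 -1.879
v -4.454 1.772 -0.179
v -3.855 0.905 -1.802
v -4.236 1.712 -0.102
v -3.621 0.929 -1.761
v -4.003 1.736 -0.061
v -3.408 1.034 -1.762
v -3.79 1.841 -0.063
v -3.246 1.203 -1.806
v -3.628 2.01 -0.107
v -3.161 1.41 -1.886
v -3.543 2.218 -0.186
f 1 38 17
f 38 12 41
f 17 41 6
f 38 41 17
f 1 17 13
f 17 6 18
f 13 18 2
f 17 18 13
f 1 13 22
f 13 2 23
f 22 23 8
f 13 23 22
f 1 22 34
f 22 8 37
f 34 37 11
f 22 37 34
f 1 34 38
f 34 11 42
f 38 42 12
f 34 42 38
f 2 18 29
f 18 6 32
f 29 32 10
f 18 32 29
f 6 41 19
f 41 12 40
f 19 40 5
f 41 40 19
f 12 42 39
f 42 11 35
f 39 35 3
f 42 35 39
f 11 37 36
f 37 8 24
f 36 24 7
f 37 24 36
f 8 23 28
f 23 2 25
f 28 25 9
f 23 25 28
f 4 30 16
f 30 10 31
f 16 31 5
f 30 31 16
f 4 16 14
f 16 5 15
f 14 15 3
f 16 15 14
f 4 14 21
f 14 3 20
f 21 20 7
f 14 20 21
f 4 21 26
f 21 7 27
f 26 27 9
f 21 27 26
f 4 26 30
f 26 9 33
f 30 33 10
f 26 33 30
f 5 31 19
f 31 10 32
f 19 32 6
f 31 32 19
f 3 15 39
f 15 5 40
f 39 40 12
f 15 40 39
f 7 20 36
f 20 3 35
f 36 35 11
f 20 35 36
f 9 27 28
f 27 7 24
f 28 24 8
f 27 24 28
f 10 33 29
f 33 9 25
f 29 25 2
f 33 25 29
f 44 43 47
f 44 47 45
f 45 47 48
f 45 48 46
f 47 43 49
f 47 49 48
f 48 49 50
f 48 50 46
f 49 43 51
f 49 51 50
f 50 51 52
f 50 52 46
f 51 43 53
f 51 53 52
f 52 53 54
f 52 54 46
f 53 43 55
f 53 55 54
f 54 55 56
f 54 56 46
f 55 43 57
f 55 57 56
f 56 57 58
f 56 58 46
f 57 43 59
f 57 59 58
f 58 59 60
f 58 60 46
f 59 43 61
f 59 61 60
f 60 61 62
f 60 62 46
f 61 43 44
f 61 44 62
f 62 44 45
f 62 45 46
f 64 63 67
f 64 67 65
f 65 67 68
f 65 68 66
f 67 63 69
f 67 69 68
f 68 69 70
f 68 70 66
f 69 63 71
f 69 71 70
f 70 71 72
f 70 72 66
f 71 63 73
f 71 73 72
f 72 73 74
f 72 74 66
f 73 63 75
f 73 75 74
f 74 75 76
f 74 76 66
f 75 63 77
f 75 77 76
f 76 77 78
f 76 78 66
f 77 63 79
f 77 79 78
f 78 79 80
f 78 80 66
f 79 63 81
f 79 81 80
f 80 81 82
f 80 82 66
f 81 63 83
f 81 83 82
f 82 83 84
f 82 84 66
f 83 63 85
f 83 85 84
f 84 85 86
f 84 86 66
f 85 63 87
f 85 87 86
f 86 87 88
f 86 88 66
f 87 63 89
f 87 89 88
f 88 89 90
f 88 90 66
f 89 63 91
f 89 91 90
f 90 91 92
f 90 92 66
f 91 63 93
f 91 93 92
f 92 93 94
f 92 94 66
f 93 63 95
f 93 95 94
f 94 95 96
f 94 96 66
f 95 63 64
f 95 64 96
f 96 64 65
f 96 65 66

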